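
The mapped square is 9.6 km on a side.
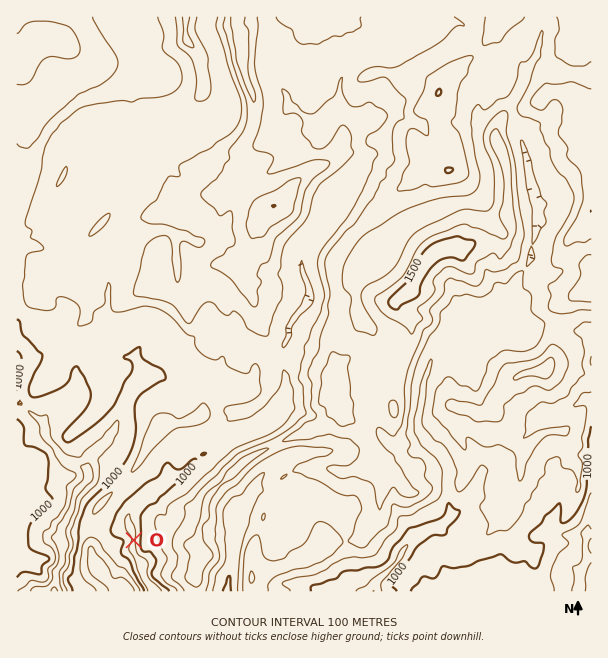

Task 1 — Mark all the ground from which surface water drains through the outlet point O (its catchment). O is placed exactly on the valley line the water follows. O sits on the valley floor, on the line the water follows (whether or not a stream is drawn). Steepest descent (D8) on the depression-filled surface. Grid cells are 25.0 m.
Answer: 19.355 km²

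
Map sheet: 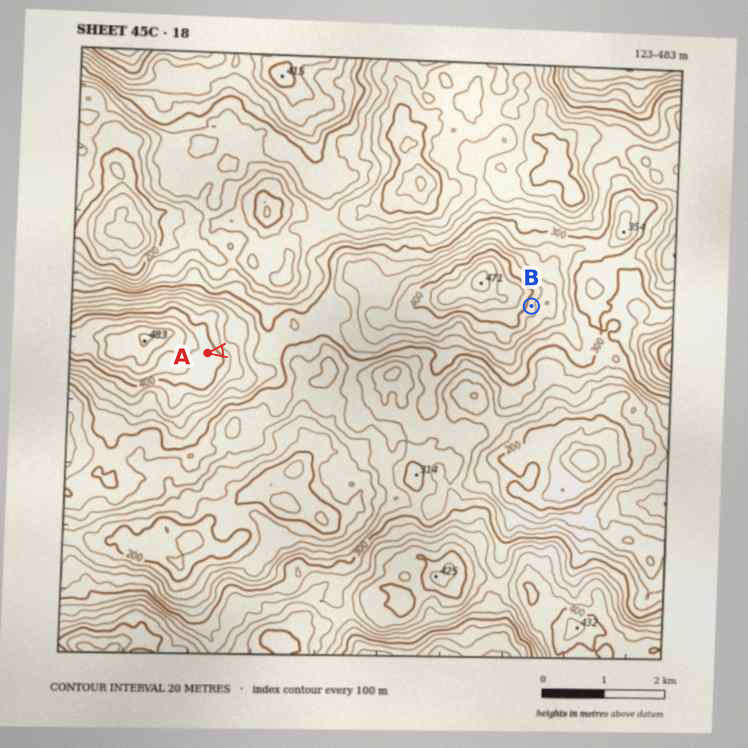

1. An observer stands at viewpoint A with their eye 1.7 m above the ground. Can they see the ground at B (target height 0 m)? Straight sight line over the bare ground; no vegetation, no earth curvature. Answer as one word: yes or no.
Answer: no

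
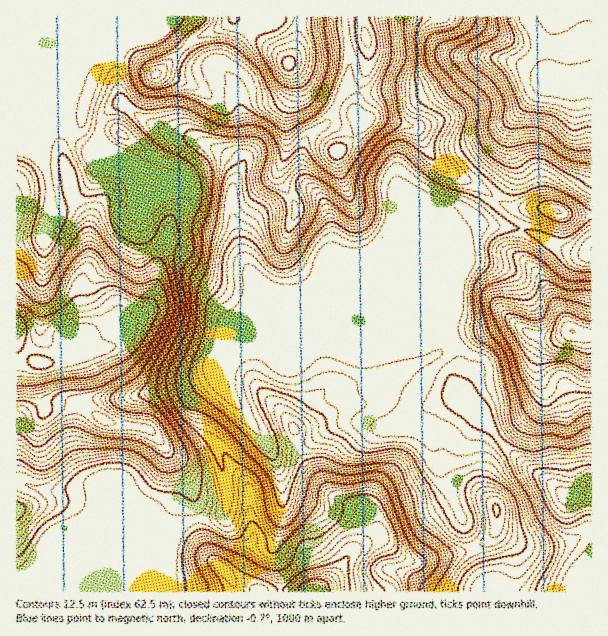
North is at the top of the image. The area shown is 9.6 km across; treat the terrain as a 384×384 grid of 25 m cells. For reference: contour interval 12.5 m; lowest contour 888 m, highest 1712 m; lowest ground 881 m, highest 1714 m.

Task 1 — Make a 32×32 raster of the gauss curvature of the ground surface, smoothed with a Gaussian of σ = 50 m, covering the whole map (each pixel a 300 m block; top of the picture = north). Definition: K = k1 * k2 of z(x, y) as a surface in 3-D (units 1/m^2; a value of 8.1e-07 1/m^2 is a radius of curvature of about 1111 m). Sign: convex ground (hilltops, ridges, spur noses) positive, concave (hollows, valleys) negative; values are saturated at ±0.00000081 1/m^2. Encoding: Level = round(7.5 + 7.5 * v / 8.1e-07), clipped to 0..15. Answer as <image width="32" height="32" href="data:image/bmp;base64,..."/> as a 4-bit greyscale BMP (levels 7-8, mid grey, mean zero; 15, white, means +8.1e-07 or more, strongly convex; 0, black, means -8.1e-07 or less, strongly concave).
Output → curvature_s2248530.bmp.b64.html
<image width="32" height="32" href="data:image/bmp;base64,Qk12AgAAAAAAAHYAAAAoAAAAIAAAACAAAAABAAQAAAAAAAACAAATCwAAEwsAABAAAAAAAAAAAAAAABEREQAiIiIAMzMzAERERABVVVUAZmZmAHd3dwCIiIgAmZmZAKqqqgC7u7sAzMzMAN3d3QDu7u4A////AHeIiIiIhXgW93eFeIiHeIh3iIiIddx4tWVopfdoh4iIeIiIiHWZR1mHh4R2RIeIZ3iHiId2O3hYd3eYt5l3d2iXd3h4d3h12ld4iJeIqXiYhnh4d3eHimeLa6d3d5l4hod4iIZlZ4pXaIlmiHdniIiId4mo2GdYhlaYZ3h3hXh3d4d4aJdpeId3eIZ4d3V4iHp2p22WiHeKd4iId4h3eKeGh0iCeneIh3d3h3eHiIl3d5doYYmId4d4d4h4h3d3hmp4iHaJl3eId4iIeHi4hqdnd4iod3d3eHeIh3h2tnd5lZiIiHZYh3h3iIh3dVqEuLRneIvmmHeIiIiIh4e5qbdMZ3lpt4d3d3eIiIh2t3VnmIlnl2h3h2Z3iIiIdWeFqHmKp4goaId1iHd4iIh4h4lqhmiHWneHqplmd4iHd2dYiHdpiKV2d4t4dmeIeHd4xId2eId2l3h5Zrh4iIh2bOSHh4h3d5mHdohJmHd3d3V4h4iHd4mFaIhqaal4h3eIZ3iIh3d3ZpxGXZfLZ4aHiJeHd2uYiHZ7V2dXYJd2mHeYh3h2VomLRoh2irSIuId3d4h4eUV1eHdWlnZod3eHmHeIh4dvhoeJmod3eFd3d4h3iId1KleZh6uXd4hqeph3iIiHd2l2eGWHh2qHeHh1Z3iIiIiImGh3hmiHd0jYaYiH"/>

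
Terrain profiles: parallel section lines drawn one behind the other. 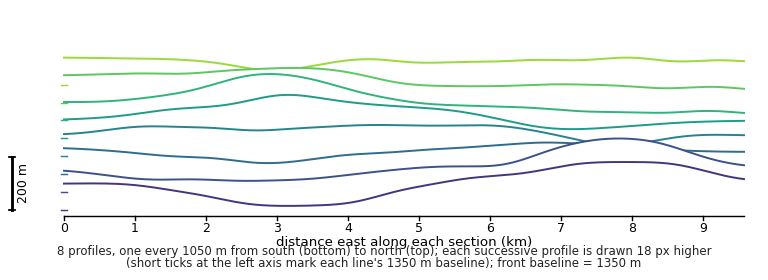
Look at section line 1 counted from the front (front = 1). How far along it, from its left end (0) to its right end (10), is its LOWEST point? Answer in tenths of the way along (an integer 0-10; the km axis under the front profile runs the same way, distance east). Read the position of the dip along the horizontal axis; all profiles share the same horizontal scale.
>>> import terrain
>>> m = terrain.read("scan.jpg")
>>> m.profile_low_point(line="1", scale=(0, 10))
3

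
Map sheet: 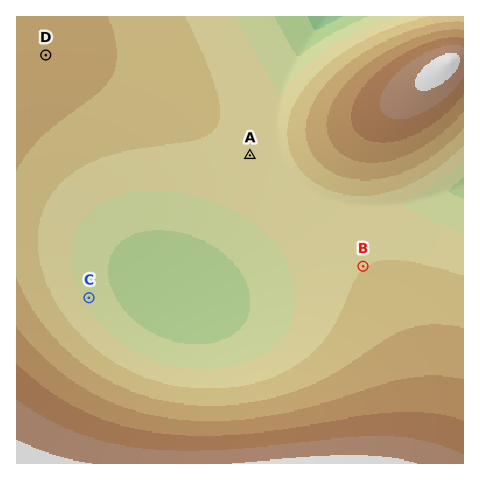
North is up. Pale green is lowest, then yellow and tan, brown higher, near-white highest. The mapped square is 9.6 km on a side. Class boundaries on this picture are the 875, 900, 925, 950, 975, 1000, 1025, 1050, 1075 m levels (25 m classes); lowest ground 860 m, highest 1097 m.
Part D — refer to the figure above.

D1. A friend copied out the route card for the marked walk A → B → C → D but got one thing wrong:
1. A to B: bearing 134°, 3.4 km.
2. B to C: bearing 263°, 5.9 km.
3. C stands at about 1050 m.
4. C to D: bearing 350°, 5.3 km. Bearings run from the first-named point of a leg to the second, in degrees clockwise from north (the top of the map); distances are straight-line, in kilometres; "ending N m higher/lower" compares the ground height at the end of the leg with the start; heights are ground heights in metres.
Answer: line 3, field height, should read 920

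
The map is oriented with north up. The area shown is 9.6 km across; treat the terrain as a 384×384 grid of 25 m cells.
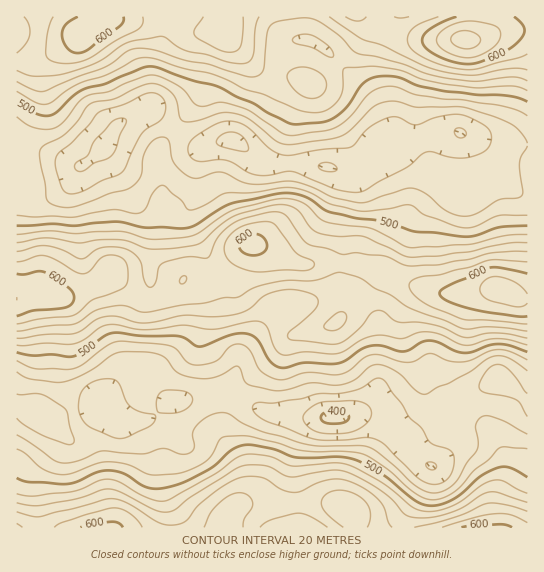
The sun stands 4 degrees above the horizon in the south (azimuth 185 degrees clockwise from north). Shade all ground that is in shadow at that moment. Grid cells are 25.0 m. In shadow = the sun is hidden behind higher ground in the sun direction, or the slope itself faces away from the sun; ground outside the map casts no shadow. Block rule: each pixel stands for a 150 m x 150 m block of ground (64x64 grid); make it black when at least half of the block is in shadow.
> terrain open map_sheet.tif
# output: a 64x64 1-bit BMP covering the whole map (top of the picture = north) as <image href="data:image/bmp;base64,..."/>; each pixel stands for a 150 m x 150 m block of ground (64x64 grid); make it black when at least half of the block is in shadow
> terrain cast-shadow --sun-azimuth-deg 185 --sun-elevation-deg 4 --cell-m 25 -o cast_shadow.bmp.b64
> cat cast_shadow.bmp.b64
<image width="64" height="64" href="data:image/bmp;base64,Qk0+AgAAAAAAAD4AAAAoAAAAQAAAAEAAAAABAAEAAAAAAAACAAATCwAAEwsAAAIAAAAAAAAA////AAAAAACDwAAAAAD/////8AAAAH/////wAAAA//////4AAA///////8AA////////8Gf/////////////////////////f/////////9/////////////5//////////B////9////8B///+B////gD///wB/QP8AP//+AAMAfgAf//4AAAA4AA8H/AAQAAAAAAA4AAAAAAAAAAAAAAAAAAAAAAAAAAAAAAAAAAAAAAAAAAAAAAAAAAAAAAAAAAAAAAAAAAAAAAAAAAAAAAAAAAAAAAAAAAAAAAAAAAAAAAAAAAAAAAAAAAAAAAAAAAAAAAAAAAAAAAAAAAAAAAAAAAAAAD//gYAAAAAA////kB4AAAP///9//gAMB//////+AA8P///////gD/////////4H/////////wf/////////7///////v/////////8H//////9//wP//////3//AH///5//P/4Af///gf8f/gH///8A/w/+Af///wA+ADwA//gAAAAAHAB/wAAAAAAAAD8AAAAAAABAAAAAAAAAAAAAAAAAAAAAAAAAAAAAAAAAAAAAAAAAAAAAAAAAAAAAAAAAAAAAAAAAAAAAAAAAAAAAAAAAAAAAAAAAAAAAAAAAAAAAAAAAAAAAAAAAAAAAAAAAAAAAAAAAAAAAP+ABAAAAAAB/8A=="/>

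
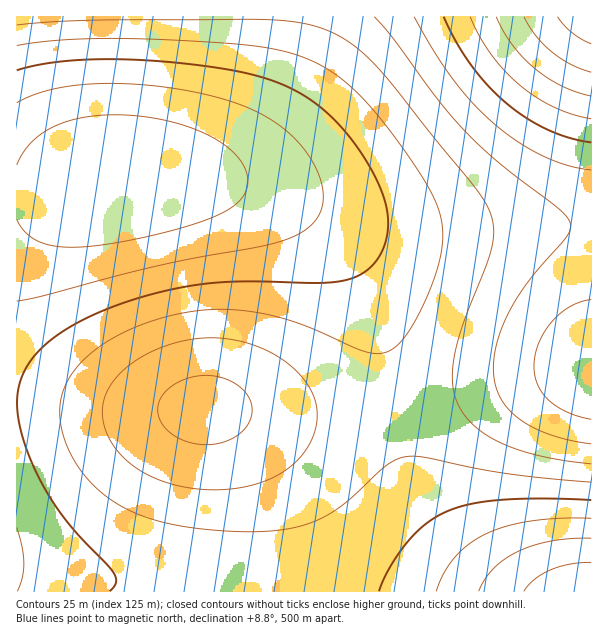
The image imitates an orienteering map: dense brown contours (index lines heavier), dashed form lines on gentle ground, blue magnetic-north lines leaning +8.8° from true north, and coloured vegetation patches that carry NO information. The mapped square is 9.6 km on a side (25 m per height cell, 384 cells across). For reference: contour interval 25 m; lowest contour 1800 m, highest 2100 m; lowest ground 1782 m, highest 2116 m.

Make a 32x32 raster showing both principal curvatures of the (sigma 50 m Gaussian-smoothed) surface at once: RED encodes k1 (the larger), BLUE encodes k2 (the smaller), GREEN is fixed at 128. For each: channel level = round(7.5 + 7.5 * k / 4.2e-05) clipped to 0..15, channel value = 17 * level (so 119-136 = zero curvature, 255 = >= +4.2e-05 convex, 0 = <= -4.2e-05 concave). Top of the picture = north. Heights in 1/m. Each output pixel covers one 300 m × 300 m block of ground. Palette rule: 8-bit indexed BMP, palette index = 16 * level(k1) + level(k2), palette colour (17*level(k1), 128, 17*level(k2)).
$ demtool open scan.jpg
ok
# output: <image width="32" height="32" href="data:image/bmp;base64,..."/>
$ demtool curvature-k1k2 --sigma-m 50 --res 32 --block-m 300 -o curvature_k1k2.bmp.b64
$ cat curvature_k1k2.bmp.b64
<image width="32" height="32" href="data:image/bmp;base64,Qk02CAAAAAAAADYEAAAoAAAAIAAAACAAAAABAAgAAAAAAAAEAAATCwAAEwsAAAABAAAAAAAAAIAAABGAAAAigAAAM4AAAESAAABVgAAAZoAAAHeAAACIgAAAmYAAAKqAAAC7gAAAzIAAAN2AAADugAAA/4AAAACAEQARgBEAIoARADOAEQBEgBEAVYARAGaAEQB3gBEAiIARAJmAEQCqgBEAu4ARAMyAEQDdgBEA7oARAP+AEQAAgCIAEYAiACKAIgAzgCIARIAiAFWAIgBmgCIAd4AiAIiAIgCZgCIAqoAiALuAIgDMgCIA3YAiAO6AIgD/gCIAAIAzABGAMwAigDMAM4AzAESAMwBVgDMAZoAzAHeAMwCIgDMAmYAzAKqAMwC7gDMAzIAzAN2AMwDugDMA/4AzAACARAARgEQAIoBEADOARABEgEQAVYBEAGaARAB3gEQAiIBEAJmARACqgEQAu4BEAMyARADdgEQA7oBEAP+ARAAAgFUAEYBVACKAVQAzgFUARIBVAFWAVQBmgFUAd4BVAIiAVQCZgFUAqoBVALuAVQDMgFUA3YBVAO6AVQD/gFUAAIBmABGAZgAigGYAM4BmAESAZgBVgGYAZoBmAHeAZgCIgGYAmYBmAKqAZgC7gGYAzIBmAN2AZgDugGYA/4BmAACAdwARgHcAIoB3ADOAdwBEgHcAVYB3AGaAdwB3gHcAiIB3AJmAdwCqgHcAu4B3AMyAdwDdgHcA7oB3AP+AdwAAgIgAEYCIACKAiAAzgIgARICIAFWAiABmgIgAd4CIAIiAiACZgIgAqoCIALuAiADMgIgA3YCIAO6AiAD/gIgAAICZABGAmQAigJkAM4CZAESAmQBVgJkAZoCZAHeAmQCIgJkAmYCZAKqAmQC7gJkAzICZAN2AmQDugJkA/4CZAACAqgARgKoAIoCqADOAqgBEgKoAVYCqAGaAqgB3gKoAiICqAJmAqgCqgKoAu4CqAMyAqgDdgKoA7oCqAP+AqgAAgLsAEYC7ACKAuwAzgLsARIC7AFWAuwBmgLsAd4C7AIiAuwCZgLsAqoC7ALuAuwDMgLsA3YC7AO6AuwD/gLsAAIDMABGAzAAigMwAM4DMAESAzABVgMwAZoDMAHeAzACIgMwAmYDMAKqAzAC7gMwAzIDMAN2AzADugMwA/4DMAACA3QARgN0AIoDdADOA3QBEgN0AVYDdAGaA3QB3gN0AiIDdAJmA3QCqgN0Au4DdAMyA3QDdgN0A7oDdAP+A3QAAgO4AEYDuACKA7gAzgO4ARIDuAFWA7gBmgO4Ad4DuAIiA7gCZgO4AqoDuALuA7gDMgO4A3YDuAO6A7gD/gO4AAID/ABGA/wAigP8AM4D/AESA/wBVgP8AZoD/AHeA/wCIgP8AmYD/AKqA/wC7gP8AzID/AN2A/wDugP8A/4D/ALKioaCQkJCAgHBwcICBgZKTpKWltbWkk5KBcGBQQDAgs6OiopGRkYCAgHGBgYKTk5SVpaamtaSkkoGAcGBQMCCkpKOjo5KSkoKCgoODk5SUlZWWlqampaOikpGAcGBQMKWlpKSkpKSUlJSElJSUlaWllpaXl6aks7KioZGBcWFSpqalpaWlpaaWlpaWpqWlpaaWl4eXlaSzsrKxsaKSg3SXpqamtre3p6ioqKe3tra2pqaXh5aVpLPCwsLCs7Okhpinp7e3uLi5ubq6ucjHt7emppaWlaSzs8PT09PUxbanmKi4uMjJycrKy8vKycjIx7emppWUo7PD09Pk5OXm2NmnuLjI2dna6uvs7Ovq2djHt7alpKOis8PT5OT19/j5+7bHyNjp6vr7+/z8/Pvq6djHtrW0o7Kyw9Tk9ff4+fv8xtfn6Pn5+vv8/P38+/r56NfFxLOyscLD1OX2+Pn6/P3F1tfo+Pn6+/v8/fz7+unX1sW0s7KxssPE1uf4+vv8/cTF1tfY6erq6/z87Orp2MfGtbSjoqGitLXG19nq+/z+w8TFxsfY2drb29zb2tjHxrW0o6OSkZOkpba4ydrb7P2ztLS1tre4ubq7ysrIx8a2taSjk5KCg5SVp6i5ycrb66KztLS1pqeoqam5uLe2tbWkpJOTgoKEhYaWl6i4ydnpoqKjpKSVlpeXp6e3trWlpKSTk4Nzc3R1doaWprfHx9eSkpOTlJSFhZaWpaWlpKSjk5ODg3NkZWV1hZWltbXF1YKCgoKDg4OEhISUk5OTk5OTk4ODc2RlZXWElKSks8PDcnJycnJycnJygoKCgoKCgoKCg3NzZGR0dIOToqKyscFiYmFhYWFhcHBwcICAgYGBgYJyc3Nzc3ODgpKRoLCwwFJSUVFQYGBgYHBwcHBwcHFxcnJyc3Nzg4KCkaCgsLDAU1JSUVFQYGBgYHBwcHFxcnJyc3Nzc3ODg5KSoaGwsMBDQlJRUVFgYGBgYGFhYXJyc3NzdHR0hISTk5OiorKxwUNCUlFRUVFhYWFhYWJiY2NjZGR0dHSEhJSUpKOzs8PDUlJSUlFRYWFhYWJiYmNjZGRkZWV1dYWVlaSktLTExMVSUlJSUmJiYmJicnJzc2NkZGVlZXV1hZWVpaW1tsbG1lJSUlJiYmJiYnJzc3NzdHR0ZWVldXWFlaamtrbHx9jYYWJiYmJiYmNzc3Nzc3R0dHR0dXV1hYWWpqa3x8jZ2ephYmJiYmNjc3Nzg4SEhISEhISEhISElZamt7jI2drr7GFiYmJjc3NzhISElJSEhISEhISEk5SUpba3yNna6+z+cXJycnNzc4SElJSUlJSUlJOTk5OTo6S1tsfZ6uv8/f4="/>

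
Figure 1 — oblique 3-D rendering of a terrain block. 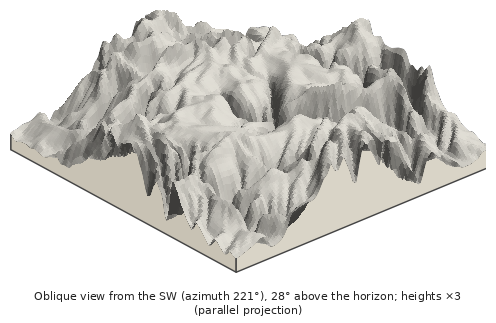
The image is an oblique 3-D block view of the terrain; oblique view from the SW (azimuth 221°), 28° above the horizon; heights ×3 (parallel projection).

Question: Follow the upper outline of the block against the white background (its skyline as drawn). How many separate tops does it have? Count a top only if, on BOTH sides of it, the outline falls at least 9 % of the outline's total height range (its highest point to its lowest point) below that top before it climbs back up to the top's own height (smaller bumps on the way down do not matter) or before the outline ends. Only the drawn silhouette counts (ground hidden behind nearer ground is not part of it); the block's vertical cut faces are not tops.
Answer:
2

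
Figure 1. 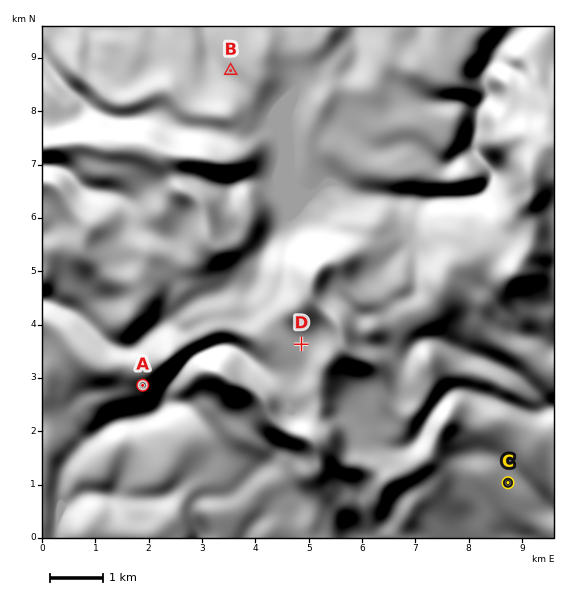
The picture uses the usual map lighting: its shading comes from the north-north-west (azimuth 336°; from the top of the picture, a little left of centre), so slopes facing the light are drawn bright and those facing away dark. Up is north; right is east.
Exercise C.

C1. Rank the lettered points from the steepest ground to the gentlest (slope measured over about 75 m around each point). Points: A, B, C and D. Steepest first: A C B D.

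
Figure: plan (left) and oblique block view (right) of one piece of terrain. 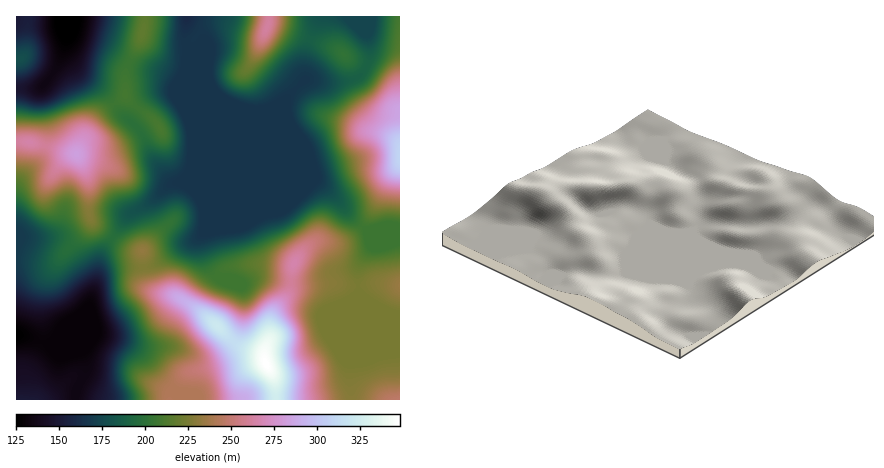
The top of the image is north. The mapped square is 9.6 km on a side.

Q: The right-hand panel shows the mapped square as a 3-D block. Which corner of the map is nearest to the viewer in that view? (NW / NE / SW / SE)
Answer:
NE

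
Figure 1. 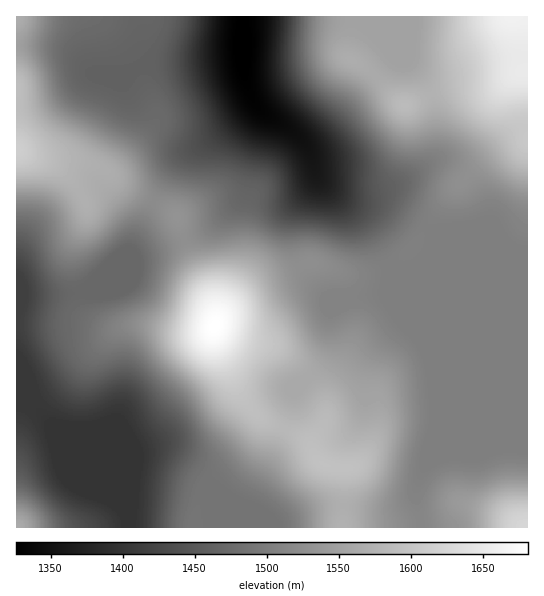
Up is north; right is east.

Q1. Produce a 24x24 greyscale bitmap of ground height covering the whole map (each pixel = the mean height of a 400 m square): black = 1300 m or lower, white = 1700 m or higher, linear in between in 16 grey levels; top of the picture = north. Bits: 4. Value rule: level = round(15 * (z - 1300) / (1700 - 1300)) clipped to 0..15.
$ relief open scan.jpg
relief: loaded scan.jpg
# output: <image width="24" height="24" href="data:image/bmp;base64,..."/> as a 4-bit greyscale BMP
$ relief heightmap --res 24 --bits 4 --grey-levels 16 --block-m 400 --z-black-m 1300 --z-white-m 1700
<image width="24" height="24" href="data:image/bmp;base64,Qk2WAQAAAAAAAHYAAAAoAAAAGAAAABgAAAABAAQAAAAAACABAAATCwAAEwsAABAAAAAAAAAAAAAAABEREQAiIiIAMzMzAERERABVVVUAZmZmAHd3dwCIiIgAmZmZAKqqqgC7u7sAzMzMAN3d3QDu7u4A////AJdVRFd3d3iqmYiZvHVERFZ3d4mqqYiZq2REREZ3iJq7uYiIiVREREV3iau7uoiIiERERFV4qru6qoiIiERERFaKu6q6qYiIiERVVWiru6qqmYiIiEVmZorMy6qpmYiIiEZneJve3LqZmIiIiFZ3iJzu3KmIiIiIiFZnd4ve26iIiIiIiFZ2ZorMypiIiIiIiFd3ZnmqqZiIiIiIiGeJd4iIiHd2d4iIiHiamImHdlVVVniIiJmqqYiHZlM0VniIiLqqqYdmZUMkVniJmruqmHZVRDI0V4iJq7qph3ZUMiI1eJmau7mHdmZTISNWiqqrzKh2ZmZCETV4mqq83ahmZmVCEkaaqqq83ZdmZmUyEkeaqZq83Zh3ZmZCETeZmZq83Q=="/>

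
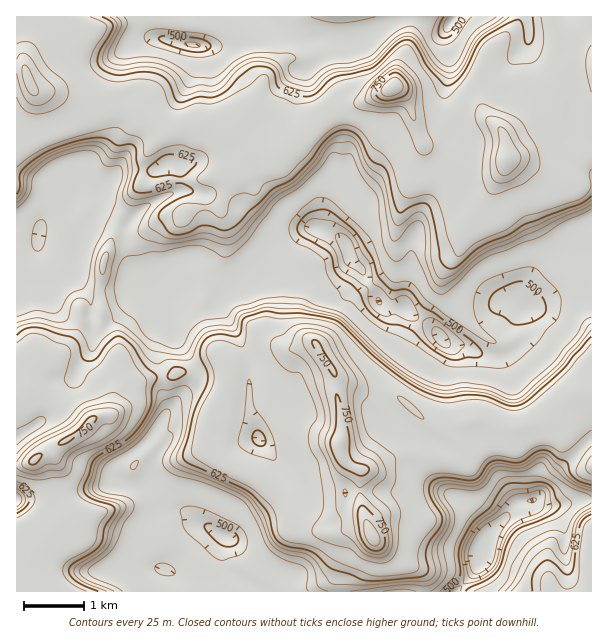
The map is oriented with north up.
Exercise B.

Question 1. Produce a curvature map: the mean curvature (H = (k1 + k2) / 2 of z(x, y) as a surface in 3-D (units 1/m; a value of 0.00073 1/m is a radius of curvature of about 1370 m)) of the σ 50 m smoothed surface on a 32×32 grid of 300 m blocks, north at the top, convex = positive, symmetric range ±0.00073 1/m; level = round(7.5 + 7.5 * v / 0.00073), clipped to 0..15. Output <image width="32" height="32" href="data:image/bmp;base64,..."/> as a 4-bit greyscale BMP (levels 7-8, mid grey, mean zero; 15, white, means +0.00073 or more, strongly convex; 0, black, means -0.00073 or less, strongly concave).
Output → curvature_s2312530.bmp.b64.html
<image width="32" height="32" href="data:image/bmp;base64,Qk12AgAAAAAAAHYAAAAoAAAAIAAAACAAAAABAAQAAAAAAAACAAATCwAAEwsAABAAAAAAAAAAAAAAABEREQAiIiIAMzMzAERERABVVVUAZmZmAHd3dwCIiIgAmZmZAKqqqgC7u7sAzMzMAN3d3QDu7u4A////AIioImh3iHeGi4qFm0aWjWiIkQZ3aIiXQjqWe9nACp0MiI3jeIiVZZupT/WikA6NDpiIs1eHQoL5mV+UvZMHyx+pif93dok1uGhvhq1NgRNUOHgCZ3dBTZdoRjawBJMgYLZ8JZZUftp3Zq6Wmd8DZ5//w1BHj8mIeEq5Z4mKv7GkGf69YimocJdt02d3d4irpXIc78JGyIaXSMN3mImamIiIdWqbFMl3hzyFesze5LuIiHZ3mJZKd3Zspq5QMyIcyIiVmabLWnd2b3nASpl4cau5uS/FQvx4qOuKCMMTh3cs7HdYVGWYe4rsoqpgjJiJVDQ9h2d3UpyqdTkhWrhnRYV2WKV3d4dTNEelQ6lYVWaIh4TVZ3eHd3eJccpOdIdpiIeFyWZVZ2d4vAW4W/QmiHiGh1qIlUlliXUKpyq8pjV3dohqO86Mw3cEqHsKmK2WEyeHdnCMmnsYiKZsSYh3nNqFh3P+dXiLpEh0bKiGlmePcFdhhUSIiK5ESXp3ha53ib1QGk1neHiK0ByXp3WNhnh4zrmYmYiHiLlLhbZ1q1d3ZmiIiJqpiIiZlSWXiLV3d62XiIiUmamai3v+VphneHX4d6rNw0S9kA3X/3hreIh09HhgRnmla3djAJiwDpZ4hYd40lQQB2Vmd3UfdGn5OYZ3iv9ZvKiHd2VDIUIHXkqI"/>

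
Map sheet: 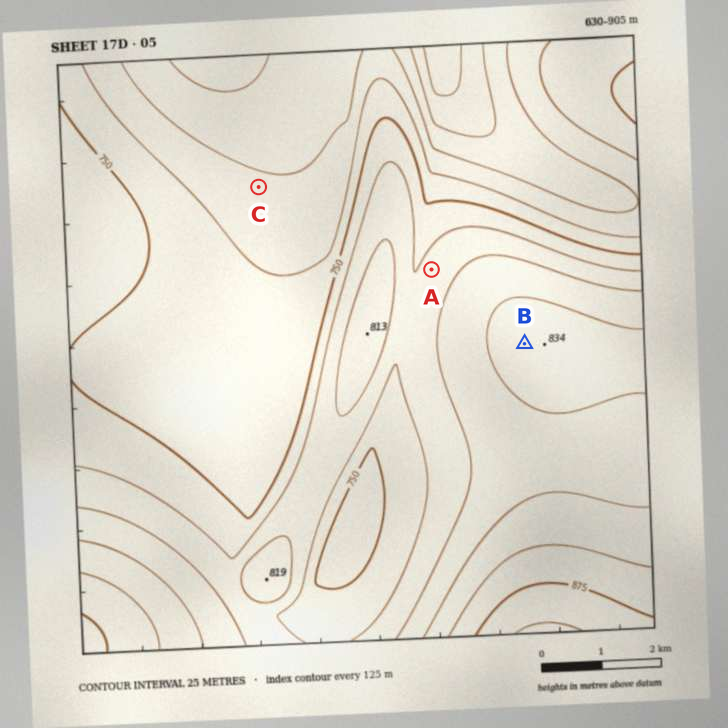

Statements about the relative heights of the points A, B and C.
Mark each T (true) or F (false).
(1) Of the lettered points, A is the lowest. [F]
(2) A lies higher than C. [T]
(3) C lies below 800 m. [T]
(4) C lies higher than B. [F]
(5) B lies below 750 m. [F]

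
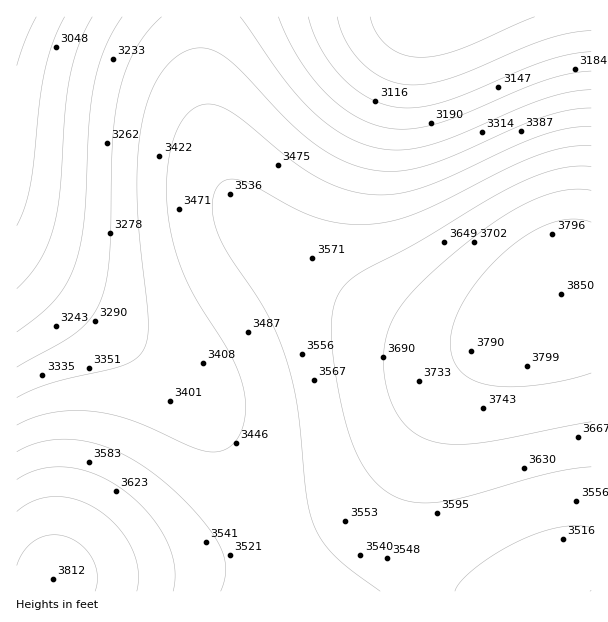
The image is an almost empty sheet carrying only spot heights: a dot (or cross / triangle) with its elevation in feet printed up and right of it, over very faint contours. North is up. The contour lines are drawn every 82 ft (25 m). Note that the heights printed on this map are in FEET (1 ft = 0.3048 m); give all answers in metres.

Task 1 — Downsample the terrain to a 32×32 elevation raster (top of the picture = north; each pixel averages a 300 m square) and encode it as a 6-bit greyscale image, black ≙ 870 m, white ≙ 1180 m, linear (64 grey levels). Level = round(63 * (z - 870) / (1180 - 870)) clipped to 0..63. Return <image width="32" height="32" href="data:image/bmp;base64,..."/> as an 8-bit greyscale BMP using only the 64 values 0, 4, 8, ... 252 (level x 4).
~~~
<image width="32" height="32" href="data:image/bmp;base64,Qk02CAAAAAAAADYEAAAoAAAAIAAAACAAAAABAAgAAAAAAAAEAAATCwAAEwsAAAABAAAAAAAAAAAAAAEBAQACAgIAAwMDAAQEBAAFBQUABgYGAAcHBwAICAgACQkJAAoKCgALCwsADAwMAA0NDQAODg4ADw8PABAQEAAREREAEhISABMTEwAUFBQAFRUVABYWFgAXFxcAGBgYABkZGQAaGhoAGxsbABwcHAAdHR0AHh4eAB8fHwAgICAAISEhACIiIgAjIyMAJCQkACUlJQAmJiYAJycnACgoKAApKSkAKioqACsrKwAsLCwALS0tAC4uLgAvLy8AMDAwADExMQAyMjIAMzMzADQ0NAA1NTUANjY2ADc3NwA4ODgAOTk5ADo6OgA7OzsAPDw8AD09PQA+Pj4APz8/AEBAQABBQUEAQkJCAENDQwBEREQARUVFAEZGRgBHR0cASEhIAElJSQBKSkoAS0tLAExMTABNTU0ATk5OAE9PTwBQUFAAUVFRAFJSUgBTU1MAVFRUAFVVVQBWVlYAV1dXAFhYWABZWVkAWlpaAFtbWwBcXFwAXV1dAF5eXgBfX18AYGBgAGFhYQBiYmIAY2NjAGRkZABlZWUAZmZmAGdnZwBoaGgAaWlpAGpqagBra2sAbGxsAG1tbQBubm4Ab29vAHBwcABxcXEAcnJyAHNzcwB0dHQAdXV1AHZ2dgB3d3cAeHh4AHl5eQB6enoAe3t7AHx8fAB9fX0Afn5+AH9/fwCAgIAAgYGBAIKCggCDg4MAhISEAIWFhQCGhoYAh4eHAIiIiACJiYkAioqKAIuLiwCMjIwAjY2NAI6OjgCPj48AkJCQAJGRkQCSkpIAk5OTAJSUlACVlZUAlpaWAJeXlwCYmJgAmZmZAJqamgCbm5sAnJycAJ2dnQCenp4An5+fAKCgoAChoaEAoqKiAKOjowCkpKQApaWlAKampgCnp6cAqKioAKmpqQCqqqoAq6urAKysrACtra0Arq6uAK+vrwCwsLAAsbGxALKysgCzs7MAtLS0ALW1tQC2trYAt7e3ALi4uAC5ubkAurq6ALu7uwC8vLwAvb29AL6+vgC/v78AwMDAAMHBwQDCwsIAw8PDAMTExADFxcUAxsbGAMfHxwDIyMgAycnJAMrKygDLy8sAzMzMAM3NzQDOzs4Az8/PANDQ0ADR0dEA0tLSANPT0wDU1NQA1dXVANbW1gDX19cA2NjYANnZ2QDa2toA29vbANzc3ADd3d0A3t7eAN/f3wDg4OAA4eHhAOLi4gDj4+MA5OTkAOXl5QDm5uYA5+fnAOjo6ADp6ekA6urqAOvr6wDs7OwA7e3tAO7u7gDv7+8A8PDwAPHx8QDy8vIA8/PzAPT09AD19fUA9vb2APf39wD4+PgA+fn5APr6+gD7+/sA/Pz8AP39/QD+/v4A////AOjs7Ojk3NTIvLSsqKSgoKCgpKSoqKioqKikpKSkoKSk6Ozs6OTc0Mi8tKyopKCgoKSkqKisrKysqKikpKSgoKTk6Ojk4NjQxLy0rKikoKCkpKiorKywsKysrKiopKSkpNzg4NzY0MjAuLCopKCgoKSoqKywsLS0tLCwrKyoqKio1NjY1NDIwLiwqKSgoKCgpKissLS0uLi4uLS0sLCsrKzIzMzMyMC4sKikoJycnKCkqKy0uLy8wMC8vLi4tLSwsLzAwMC8tLCopJyYmJicoKSosLS8wMDExMTEwMC8vLi4rLS0tLCspKCcmJSUlJigpKywuLzEyMjMzMjIyMTEwMCgpKikpKCcmJSQkJCUmJykrLS8wMjM0NDQ0NDQzMzIyJSYmJiYlJSQjIyMjJCYnKSstLzEzNDU1NjY2NjU1NDQhIiMjIyMjIiIiIiMkJigpLC4wMjM1Njc3Nzg3Nzc3Nh4fICEhISEhISIiIyQmKCosLjAyNDU2Nzg5OTk5OTg4Gx0eHh8fICAhISIkJScoKiwuMDI0NTc4OTo6Ojo6OjoYGhscHR4fICEiIyQmJykrLS8wMjQ1Nzg5Ojs7PDw8OxYYGRocHR4gISIkJScoKistLzAyNDU3ODk6Ozw9PT08FBUXGRscHiAhIyUmKCkqLC0vMDEzNDY3OTo7PD09PT0SFBYYGhweICIkJicpKissLS4vMTIzNTY4Ojs8PT4+PRASFBcZHB4gIyUnKCkrKywtLi8vMDIzNTc4Ojs8PT09DhETFhgbHiEjJigpKissLCwtLS4vMDEzNTc4Ojs8PTwNDxIVGBseISQmKCorKyssLCwsLCwtLzEyNDY4Ojs7OwwOERQYGx8iJScpKisrKysqKiopKissLjAyNDY3OTk5Cw4RFBgbHyIlJykqKysqKSgoJycnJygqLC4wMzQ2NzcLDRAUGBsfIiUnKSoqKikoJiUkIyMjJCYoKiwvMTIzMwoNEBQXGx8iJScoKSkoJyUkIiEgHx8gISMmKCosLi8vCg0QFBcbHyIkJigoKCYlIyEfHRwbGxsdHyEjJSgpKysJDBATFxseISQmJycmJSMgHhwZGBcWFxgaHB4gIyQmJgkMEBMXGh4hIyUlJSQiIB4bGBYUExISExUXGRsdHyEhCQwPExYaHSAiIyQkIiAeGxgVExAPDg4PEBIUFhgaHBwICw8SFhkcHyEiIiIgHhwZFRIPDQsKCgsMDg8RExUXFwcKDhEVGBsdHyAhIB4cGRYTEA0KCAcHBwgKCw0PEBISBgkNEBQXGhweHx8eHRoYFBEOCwgGBQQEBQYICQsMDQ4FCAsPEhUYGhwdHR0bGRYTEA0KBwUDAgIDBAUGBwgJCg="/>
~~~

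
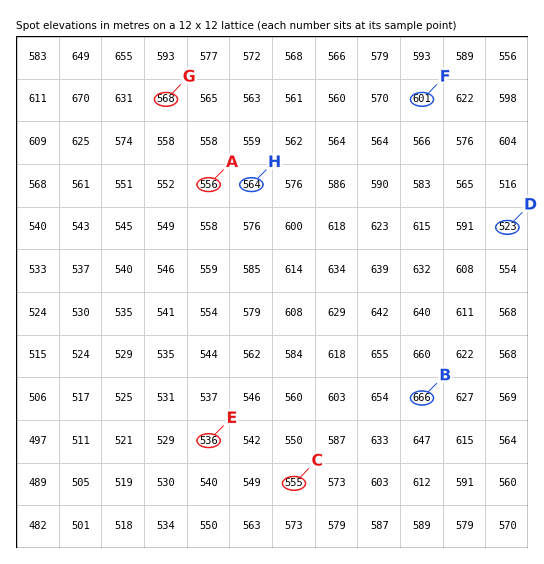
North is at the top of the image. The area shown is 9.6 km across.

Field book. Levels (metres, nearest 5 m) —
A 555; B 665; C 555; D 525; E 535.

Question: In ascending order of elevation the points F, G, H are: H G F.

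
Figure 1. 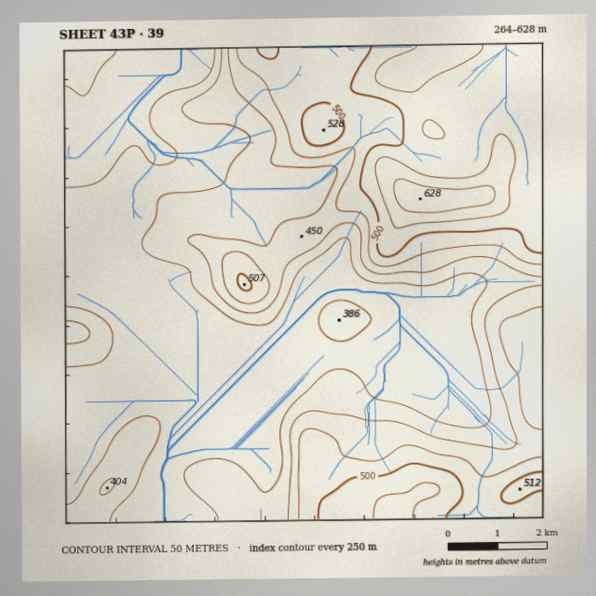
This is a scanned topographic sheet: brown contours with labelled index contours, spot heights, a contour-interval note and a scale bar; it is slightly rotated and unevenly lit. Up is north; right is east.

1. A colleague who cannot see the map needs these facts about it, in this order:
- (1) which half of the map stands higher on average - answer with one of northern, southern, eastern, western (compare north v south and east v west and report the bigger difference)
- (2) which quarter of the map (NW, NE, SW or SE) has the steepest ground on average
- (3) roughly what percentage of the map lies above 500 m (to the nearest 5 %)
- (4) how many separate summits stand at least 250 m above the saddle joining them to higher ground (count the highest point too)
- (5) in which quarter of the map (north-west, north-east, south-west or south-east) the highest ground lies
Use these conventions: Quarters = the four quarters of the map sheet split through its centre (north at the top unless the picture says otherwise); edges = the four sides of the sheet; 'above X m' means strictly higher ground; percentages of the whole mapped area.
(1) The eastern half stands higher on average than the western half.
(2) Slopes are steepest in the north-east quarter.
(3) Ground above 500 m makes up about 20 % of the sheet.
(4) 1 summit rises at least 250 m above its surroundings.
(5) The highest ground is in the north-east quarter.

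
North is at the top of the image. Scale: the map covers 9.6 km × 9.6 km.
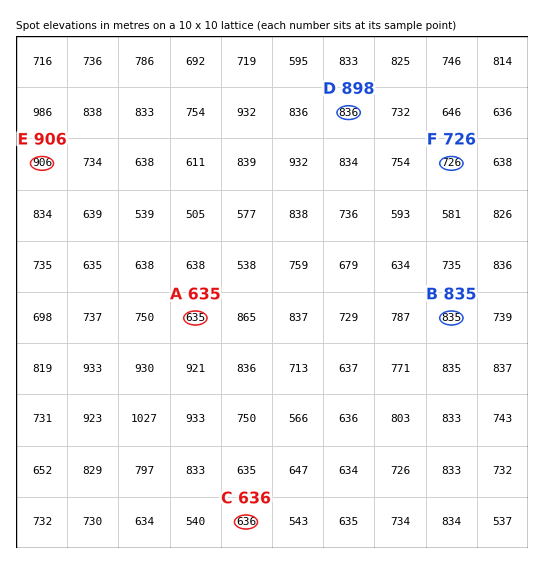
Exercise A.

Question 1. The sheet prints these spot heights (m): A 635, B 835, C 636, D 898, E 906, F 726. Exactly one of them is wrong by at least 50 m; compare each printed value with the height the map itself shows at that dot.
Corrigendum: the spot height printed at D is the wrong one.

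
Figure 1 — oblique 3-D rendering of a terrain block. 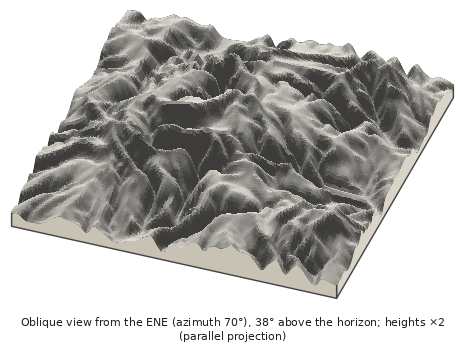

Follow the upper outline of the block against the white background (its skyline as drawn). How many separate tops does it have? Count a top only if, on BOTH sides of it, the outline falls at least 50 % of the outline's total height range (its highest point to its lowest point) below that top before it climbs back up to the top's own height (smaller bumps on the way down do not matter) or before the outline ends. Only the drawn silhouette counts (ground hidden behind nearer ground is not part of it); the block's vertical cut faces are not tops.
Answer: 0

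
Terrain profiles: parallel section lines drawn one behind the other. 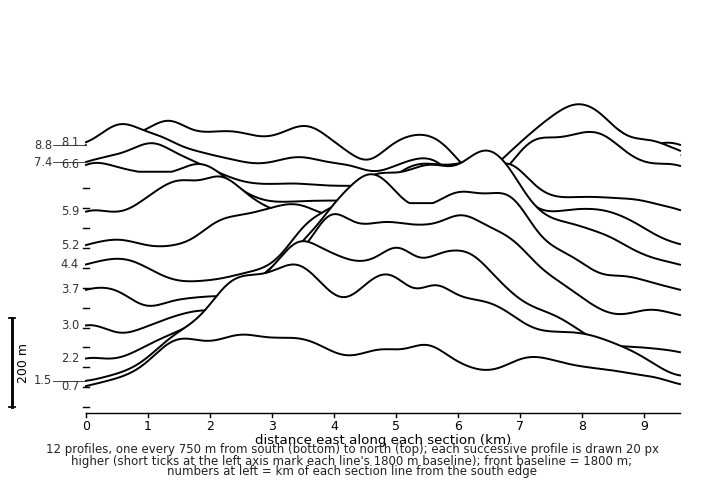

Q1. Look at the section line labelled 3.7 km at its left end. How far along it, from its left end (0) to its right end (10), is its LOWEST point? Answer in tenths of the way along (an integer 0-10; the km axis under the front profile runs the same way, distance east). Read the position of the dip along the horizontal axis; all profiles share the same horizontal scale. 1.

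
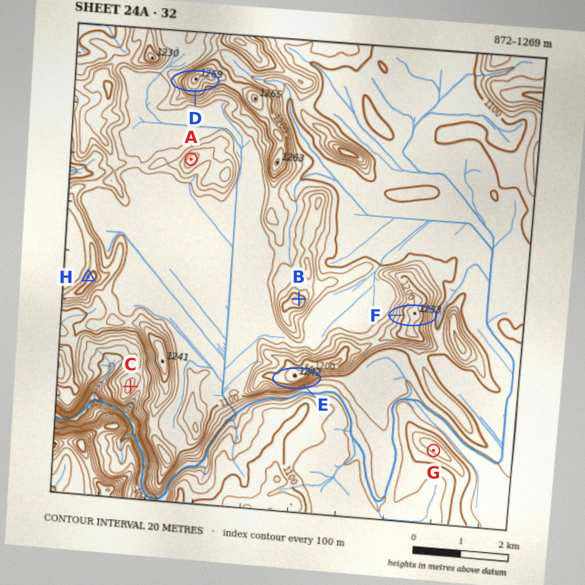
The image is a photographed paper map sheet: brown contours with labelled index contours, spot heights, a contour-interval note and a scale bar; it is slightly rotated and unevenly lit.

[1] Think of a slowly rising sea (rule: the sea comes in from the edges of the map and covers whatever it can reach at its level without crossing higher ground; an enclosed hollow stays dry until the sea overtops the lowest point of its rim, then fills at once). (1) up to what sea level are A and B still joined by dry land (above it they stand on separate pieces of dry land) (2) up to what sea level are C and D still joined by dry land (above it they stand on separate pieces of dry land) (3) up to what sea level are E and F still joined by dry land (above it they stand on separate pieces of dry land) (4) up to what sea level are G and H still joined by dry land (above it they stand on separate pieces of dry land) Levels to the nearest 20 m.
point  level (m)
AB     1120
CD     1060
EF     1160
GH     1080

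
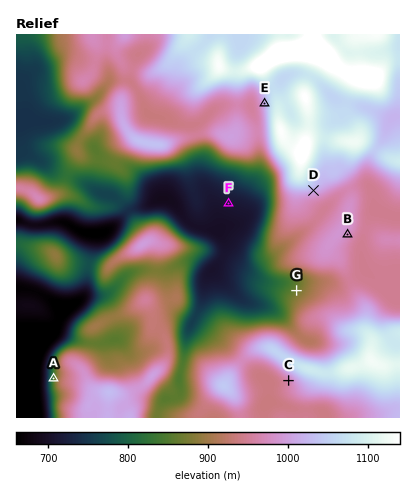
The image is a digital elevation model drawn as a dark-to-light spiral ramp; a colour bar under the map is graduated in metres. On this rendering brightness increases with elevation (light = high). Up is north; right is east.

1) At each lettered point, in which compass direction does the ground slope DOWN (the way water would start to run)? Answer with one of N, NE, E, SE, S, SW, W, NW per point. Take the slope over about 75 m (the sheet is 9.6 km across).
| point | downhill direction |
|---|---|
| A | W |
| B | SE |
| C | SW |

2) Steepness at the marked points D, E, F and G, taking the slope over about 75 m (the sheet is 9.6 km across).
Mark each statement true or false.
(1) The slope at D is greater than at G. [true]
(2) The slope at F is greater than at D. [false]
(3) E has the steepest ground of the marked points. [true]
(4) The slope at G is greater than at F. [true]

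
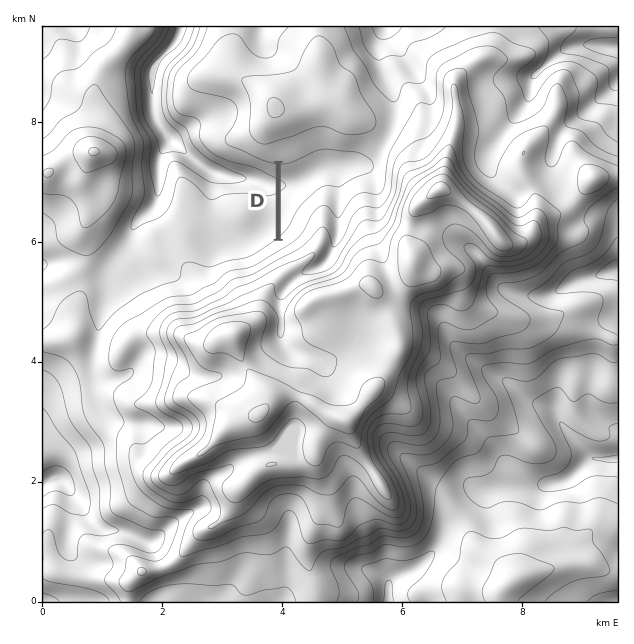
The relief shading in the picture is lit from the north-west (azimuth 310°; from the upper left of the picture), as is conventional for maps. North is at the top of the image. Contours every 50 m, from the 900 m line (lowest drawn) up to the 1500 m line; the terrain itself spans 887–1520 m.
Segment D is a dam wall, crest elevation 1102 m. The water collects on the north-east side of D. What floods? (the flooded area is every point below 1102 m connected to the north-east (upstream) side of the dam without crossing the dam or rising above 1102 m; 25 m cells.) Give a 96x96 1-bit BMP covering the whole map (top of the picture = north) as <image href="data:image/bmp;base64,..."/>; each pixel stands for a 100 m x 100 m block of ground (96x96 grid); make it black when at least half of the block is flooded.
<image width="96" height="96" href="data:image/bmp;base64,Qk2+BAAAAAAAAD4AAAAoAAAAYAAAAGAAAAABAAEAAAAAAIAEAAATCwAAEwsAAAIAAAAAAAAA////AAAAAAAAAAAAAAAAAAAAAAAAAAAAAAAAAAAAAAAAAAAAAAAAAAAAAAAAAAAAAAAAAAAAAAAAAAAAAAAAAAAAAAAAAAAAAAAAAAAAAAAAAAAAAAAAAAAAAAAAAAAAAAAAAAAAAAAAAAAAAAAAAAAAAAAAAAAAAAAAAAAAAAAAAAAAAAAAAAAAAAAAAAAAAAAAAAAAAAAAAAAAAAAAAAAAAAAAAAAAAAAAAAAAAAAAAAAAAAAAAAAAAAAAAAAAAAAAAAAAAAAAAAAAAAAAAAAAAAAAAAAAAAAAAAAAAAAAAAAAAAAAAAAAAAAAAAAAAAAAAAAAAAAAAAAAAAAAAAAAAAAAAAAAAAAAAAAAAAAAAAAAAAAAAAAAAAAAAAAAAAAAAAAAAAAAAAAAAAAAAAAAAAAAAAAAAAAAAAAAAAAAAAAAAAAAAAAAAAAAAAAAAAAAAAAAAAAAAAAAAAAAAAAAAAAAAAAAAAAAAAAAAAAAAAAAAAAAAAAAAAAAAAAAAAAAAAAAAAAAAAAAAAAAAAAAAAAAAAAAAAAAAAAAAAAAAAAAAAAAAAAAAAAAAAAAAAAAAAAAAAAAAAAAAAAAAAAAAAAAAAAAAAAAAAAAAAAAAAAAAAAAAAAAAAAAAAAAAAAAAAAAAAAAAAAAAAAAAAAAAAAAAAAAAAAAAAAAAAAAAAAAAAAAAAAAAAAAAAAAAAAAAAAAAAAAAAAAAAAAAAAAAAAAAAAAAAAAAAAAAAAAAAAAAAAAAAAAAAAAAAAAAAAAAAAAAAAAAAAAAAAAAAAAAAAAAAAAAAAAAAAAAAAAAAAAAAAAAAAAAAAAAAAAAAAAAAAAAAAAAAAAAAAAAAAAAAAAAAAAAAAAAAAAAAAAAAAAAAAAAAAAAAAAAAAAAAAAAAAAAAAAAAAAAAAAAAAAAAAAAAAAAAAAAAAAAAAAAAAAAAAAAAAAAAAAAAAAAAAAAAAAAAAAAAAAAAAAAAAAAAAAAAAAAAAAAAAAAAAAAAAAAIAAAAAAAAAAAAAAAMAAAAAAAAAAAAAAAMAAAAAAAAAAAAAAAOAAAAAAAAAAAAAAAPAAAAAAAAAAAAAAAPgAAAAAAAAAAAAAAPwAAAAAAAAAAAAAAP/AAAAAAAAAAAAAAP/wAAAAAAAAAAAAAP/+AAAAAAAAAAAAAP/+AAAAAAAAAAAAAD/+AAAAAAAAAAAAAA/8AAAAAAAAAAAAAAOAAAAAAAAAAAAAAAAAAAAAAAAAAAAAAAAAAAAAAAAAAAAAAAAAAAAAAAAAAAAAAAAAAAAAAAAAAAAAAAAAAAAAAAAAAAAAAAAAAAAAAAAAAAAAAAAAAAAAAAAAAAAAAAAAAAAAAAAAAAAAAAAAAAAAAAAAAAAAAAAAAAAAAAAAAAAAAAAAAAAAAAAAAAAAAAAAAAAAAAAAAAAAAAAAAAAAAAAAAAAAAAAAAAAAAAAAAAAAAAAAAAAAAAAAAAAAAAAAAAAAAAAAAAAAAAAAAAAAAAAAAAAAAAAAAAAAAAAAAAAAAAAAAAAAAAAAAAAAAAAAAAAAAAA="/>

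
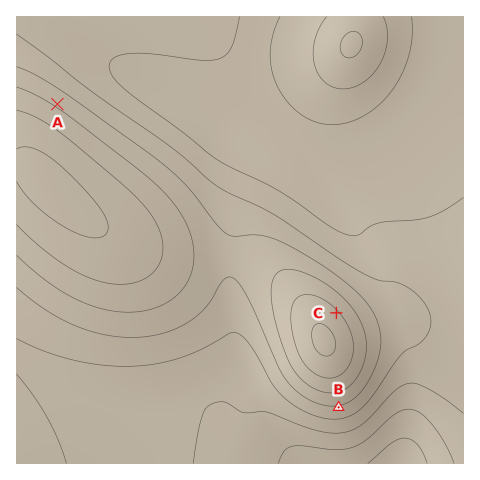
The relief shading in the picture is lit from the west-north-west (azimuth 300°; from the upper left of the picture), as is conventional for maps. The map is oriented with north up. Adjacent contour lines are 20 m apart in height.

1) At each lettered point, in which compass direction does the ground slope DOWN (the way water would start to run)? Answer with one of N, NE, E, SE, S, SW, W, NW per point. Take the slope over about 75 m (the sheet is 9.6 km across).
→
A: NE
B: S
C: NE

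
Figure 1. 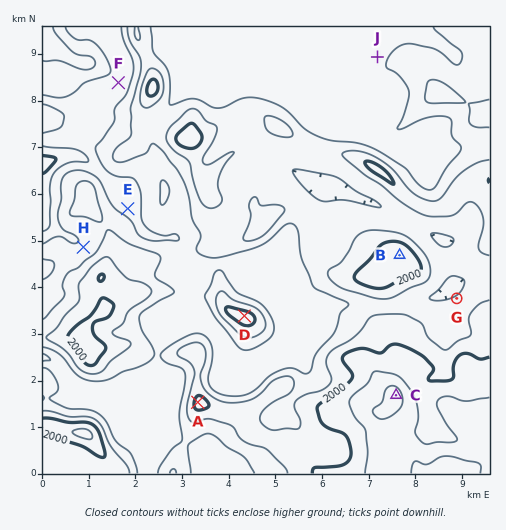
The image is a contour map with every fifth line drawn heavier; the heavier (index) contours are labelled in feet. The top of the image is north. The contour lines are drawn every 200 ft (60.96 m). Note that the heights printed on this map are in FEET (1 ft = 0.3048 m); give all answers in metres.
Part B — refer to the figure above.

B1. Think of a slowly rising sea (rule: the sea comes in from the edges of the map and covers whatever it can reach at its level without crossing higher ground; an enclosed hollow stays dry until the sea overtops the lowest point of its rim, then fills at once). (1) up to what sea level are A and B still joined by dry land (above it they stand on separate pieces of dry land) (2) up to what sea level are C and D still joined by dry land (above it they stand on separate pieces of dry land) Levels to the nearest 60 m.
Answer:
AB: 540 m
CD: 480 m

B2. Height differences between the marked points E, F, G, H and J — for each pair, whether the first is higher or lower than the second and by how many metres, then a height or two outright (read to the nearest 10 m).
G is higher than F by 90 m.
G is higher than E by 90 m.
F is lower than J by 80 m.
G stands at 490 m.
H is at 440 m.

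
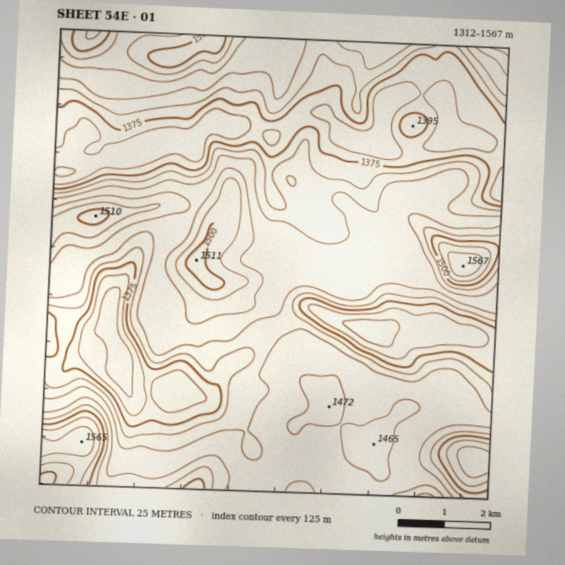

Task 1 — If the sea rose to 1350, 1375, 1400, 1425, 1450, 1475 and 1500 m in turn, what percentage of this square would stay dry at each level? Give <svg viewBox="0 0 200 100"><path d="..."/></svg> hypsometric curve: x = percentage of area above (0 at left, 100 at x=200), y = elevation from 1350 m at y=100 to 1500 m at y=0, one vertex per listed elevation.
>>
<svg viewBox="0 0 200 100"><path d="M176 100l-23-17-20-16-29-17-62-17-20-16-11-17"/></svg>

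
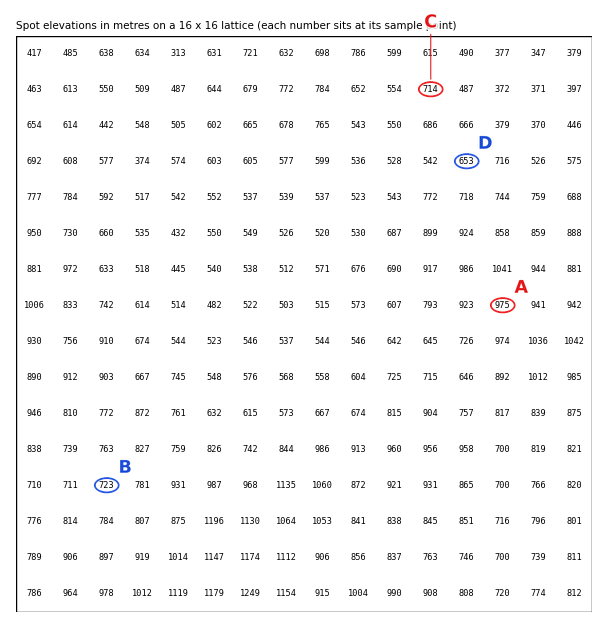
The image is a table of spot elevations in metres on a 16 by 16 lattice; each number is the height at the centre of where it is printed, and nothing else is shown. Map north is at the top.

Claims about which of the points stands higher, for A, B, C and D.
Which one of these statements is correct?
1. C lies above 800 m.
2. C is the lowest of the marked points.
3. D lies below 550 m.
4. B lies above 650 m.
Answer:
4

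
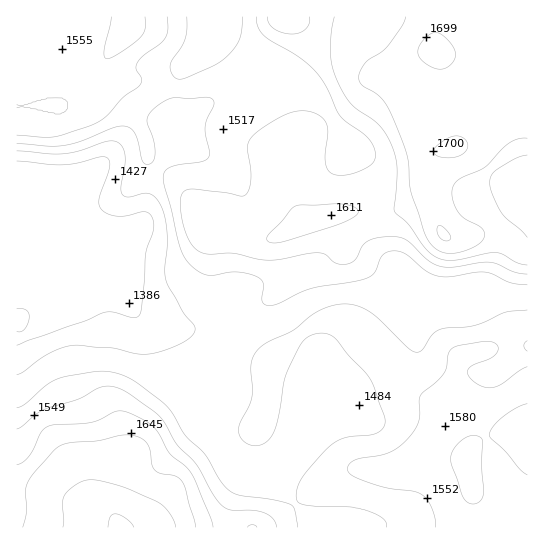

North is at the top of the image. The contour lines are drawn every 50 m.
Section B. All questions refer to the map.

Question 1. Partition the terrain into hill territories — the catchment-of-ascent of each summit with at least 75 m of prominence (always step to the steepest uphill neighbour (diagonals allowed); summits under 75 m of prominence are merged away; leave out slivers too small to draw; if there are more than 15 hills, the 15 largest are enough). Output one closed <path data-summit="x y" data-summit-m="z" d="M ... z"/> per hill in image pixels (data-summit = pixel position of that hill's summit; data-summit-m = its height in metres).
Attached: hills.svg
<path data-summit="435 51" data-summit-m="1714" d="M527 16l-322 0-2 29-20 20-3 6-3 38-14 33 1 19-15 24-4 29-4 9-6 6-20 12-55 22 18 6 12 0 29 12 12 25 12 15 7 4 16 4 36 0 5 3 17 17 3 7 15-19 41-18 28-19 18-5 198 0z"/><path data-summit="527 430" data-summit-m="1618" d="M367 293l-32 0-24 7-28 19-41 18-9 9-4 8-20 18-22 7-19 0 22 22 14 8 5 18 17 28 21 13 27 11 5 4 22 27 2 18 224 0 1-233z"/><path data-summit="119 527" data-summit-m="1758" d="M29 193l-13 1 0 333 286 1-1-18-22-27-5-4-27-11-21-13-17-28-5-18-14-8-22-22 19 0 22-7 18-15-3-8-17-17-5-3-36 0-19-5-14-14-13-28-6-3-24-10-12 0-13-5-19 1 3-7 16-19-16-24-6-14-6-6z"/><path data-summit="126 29" data-summit-m="1626" d="M203 16l-187 1 0 176 21 2 6 6 6 14 16 24-16 19-3 7 17-2 52-22 20-12 6-6 4-9 4-29 15-24-1-19 14-33 0-19 4-23 22-22z"/>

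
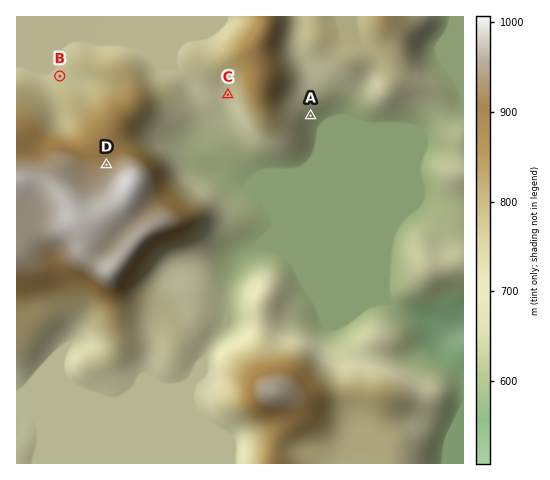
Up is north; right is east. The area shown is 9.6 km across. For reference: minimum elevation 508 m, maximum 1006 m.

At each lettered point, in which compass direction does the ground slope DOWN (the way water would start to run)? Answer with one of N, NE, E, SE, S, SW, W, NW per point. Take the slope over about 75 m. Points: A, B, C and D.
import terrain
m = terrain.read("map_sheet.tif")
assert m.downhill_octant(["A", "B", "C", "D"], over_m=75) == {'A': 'SE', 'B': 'NW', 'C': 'SW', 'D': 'N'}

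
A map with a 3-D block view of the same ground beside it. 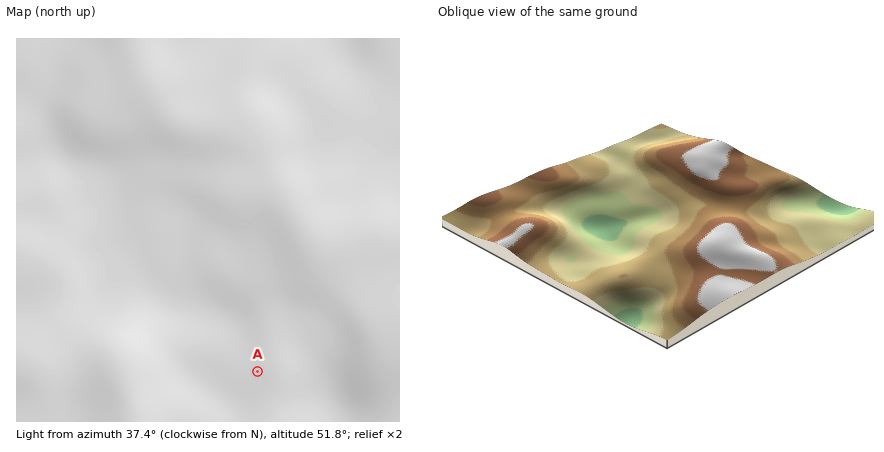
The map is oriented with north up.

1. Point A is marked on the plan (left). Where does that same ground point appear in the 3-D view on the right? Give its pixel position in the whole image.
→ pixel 608 273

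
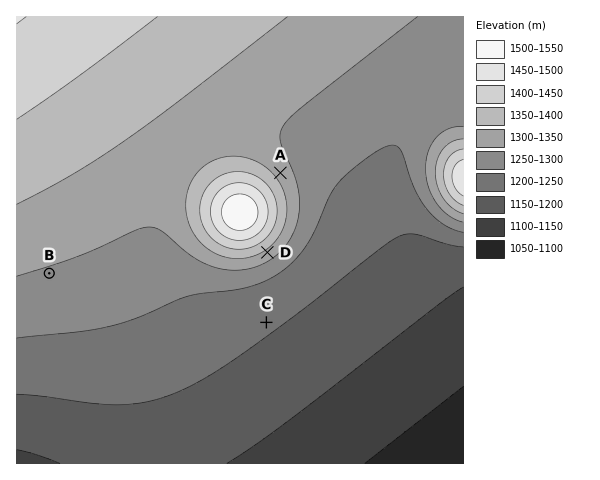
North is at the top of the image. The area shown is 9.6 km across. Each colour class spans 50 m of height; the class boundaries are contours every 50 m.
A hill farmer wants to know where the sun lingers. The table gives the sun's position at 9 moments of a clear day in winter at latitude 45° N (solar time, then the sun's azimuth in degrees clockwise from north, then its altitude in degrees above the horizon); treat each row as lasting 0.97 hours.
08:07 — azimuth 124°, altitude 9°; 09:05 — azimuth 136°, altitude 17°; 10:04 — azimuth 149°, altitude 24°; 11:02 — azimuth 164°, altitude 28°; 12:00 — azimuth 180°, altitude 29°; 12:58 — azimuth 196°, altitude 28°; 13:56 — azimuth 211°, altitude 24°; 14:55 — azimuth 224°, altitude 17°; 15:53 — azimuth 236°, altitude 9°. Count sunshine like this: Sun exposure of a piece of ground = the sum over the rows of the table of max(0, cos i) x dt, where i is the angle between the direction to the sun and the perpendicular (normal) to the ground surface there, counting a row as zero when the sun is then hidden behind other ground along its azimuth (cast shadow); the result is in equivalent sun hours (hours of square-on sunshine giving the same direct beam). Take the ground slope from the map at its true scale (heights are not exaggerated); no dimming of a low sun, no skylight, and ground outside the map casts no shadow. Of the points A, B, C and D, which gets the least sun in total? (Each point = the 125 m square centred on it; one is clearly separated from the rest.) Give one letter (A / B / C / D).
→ A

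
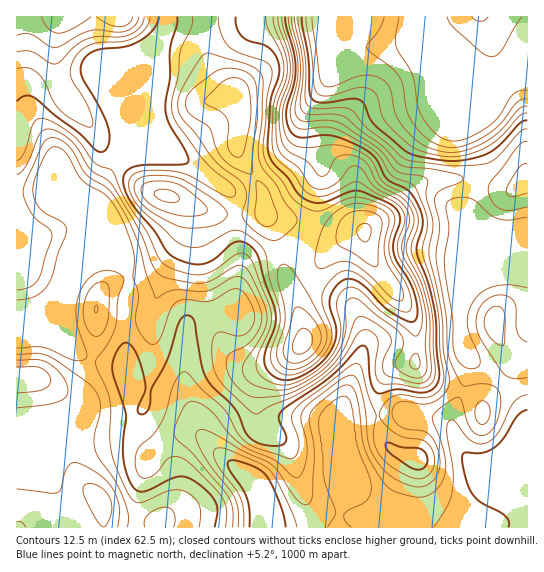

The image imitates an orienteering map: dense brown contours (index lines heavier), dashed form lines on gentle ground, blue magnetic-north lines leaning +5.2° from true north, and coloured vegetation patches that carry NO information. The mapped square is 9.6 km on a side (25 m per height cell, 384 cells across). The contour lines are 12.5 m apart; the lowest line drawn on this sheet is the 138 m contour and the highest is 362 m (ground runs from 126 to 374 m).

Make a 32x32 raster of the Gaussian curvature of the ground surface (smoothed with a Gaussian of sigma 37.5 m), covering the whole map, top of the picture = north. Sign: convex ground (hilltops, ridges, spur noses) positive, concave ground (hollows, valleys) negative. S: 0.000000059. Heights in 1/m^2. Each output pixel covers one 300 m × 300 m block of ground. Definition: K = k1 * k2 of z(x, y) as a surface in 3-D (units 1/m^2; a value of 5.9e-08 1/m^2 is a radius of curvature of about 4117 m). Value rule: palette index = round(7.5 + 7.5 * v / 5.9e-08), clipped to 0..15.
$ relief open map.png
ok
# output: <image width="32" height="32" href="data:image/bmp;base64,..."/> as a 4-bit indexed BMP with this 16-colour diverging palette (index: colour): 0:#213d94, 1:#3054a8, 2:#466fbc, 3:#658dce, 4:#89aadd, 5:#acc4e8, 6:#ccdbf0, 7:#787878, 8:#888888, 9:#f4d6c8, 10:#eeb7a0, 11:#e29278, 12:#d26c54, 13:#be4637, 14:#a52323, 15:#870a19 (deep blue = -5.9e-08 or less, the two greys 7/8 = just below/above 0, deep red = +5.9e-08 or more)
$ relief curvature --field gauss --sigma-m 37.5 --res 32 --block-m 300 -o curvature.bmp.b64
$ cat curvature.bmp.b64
<image width="32" height="32" href="data:image/bmp;base64,Qk12AgAAAAAAAHYAAAAoAAAAIAAAACAAAAABAAQAAAAAAAACAAATCwAAEwsAABAAAAAAAAAAlD0hAKhUMAC8b0YAzo1lAN2qiQDoxKwA8NvMAHh4eACIiIgAyNb0AKC37gB4kuIAVGzSADdGvgAjI6UAGQqHAIiWd2SYiIhnhnd4d4d3eIZ3d41ziIi6R4d3eHd2d3d4eIeKioeIl2l3eHh2dVaIh4d3dnqXd4m8VniIZ55WiHiIh3d4d4Z3dzh3dpqPl2Z4iHd3d3Z2VM6Kd3bIeFdoZ3d3d3eHiHeHdqiHN7Nnv3mHd5h4iHiIVUSpiArCZ4xoeHaIeHd3eIVFeOhGlSFnV3yGd4h3d4h0ioZUps8idmh6eGaId3eHQ7/5JIm/i6d4lXdniHd3d3au/kd4MJt4Z4iHmVeYh3jcV7smmSdmbIl3hsp3l6dovUVmdWmsVm2ndnapiWWGaqhmVcuN+Xhnhpl3WFZmeHh4l2aIWcZ4dnd3iHZ4eImHdnd2V0J3iId3iIeIiXiIh5RYd2hVuYh4iHiGiIdWd3Zpd3eKp4Vnd3eId4iWZ3iBbIY0q/+1aIZ4aYeLjvuXeHh2d4eJNamHuDmHVg/sl4tIiM1QSxNnZoiIh4YDd0VpI4Z4fJh4dVV5uet4d4p3jHaXZ3t2dpplaYWXaXh3d3h2Vnhnd4isqHx0aHh4dZd3mZt4V4d4iIqqdouHeHbaeJV3eFZ3iIiIc4dnh3h4eHu0lJx3iHeIh2SIVaiIiGd5hfpqh3d3iHd3iGe6Z4eHV4f5SId3h4h3eHd3d2RniHiGd3h3d4h4d3h3mUT/F4Zocgu4eIiHeIiH"/>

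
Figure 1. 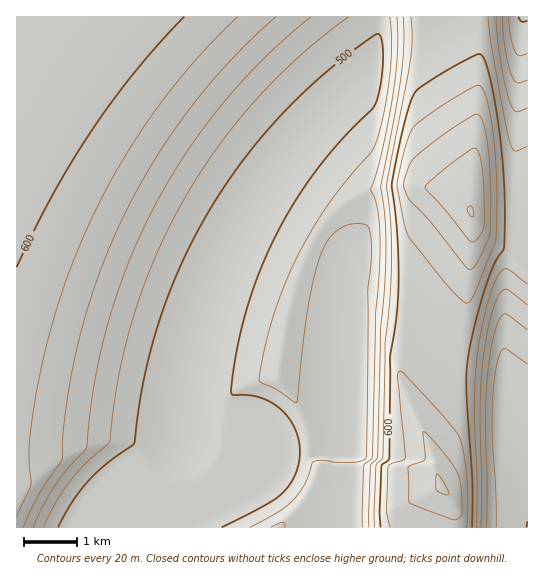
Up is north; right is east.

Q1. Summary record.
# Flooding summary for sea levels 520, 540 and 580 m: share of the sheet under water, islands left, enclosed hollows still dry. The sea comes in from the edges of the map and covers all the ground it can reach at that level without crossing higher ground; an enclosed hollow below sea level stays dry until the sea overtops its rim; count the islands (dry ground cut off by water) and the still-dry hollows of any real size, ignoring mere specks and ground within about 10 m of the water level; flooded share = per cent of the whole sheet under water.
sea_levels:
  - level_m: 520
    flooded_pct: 38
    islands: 0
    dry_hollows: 0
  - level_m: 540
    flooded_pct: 50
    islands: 0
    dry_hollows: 0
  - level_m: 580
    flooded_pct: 65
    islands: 0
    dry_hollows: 0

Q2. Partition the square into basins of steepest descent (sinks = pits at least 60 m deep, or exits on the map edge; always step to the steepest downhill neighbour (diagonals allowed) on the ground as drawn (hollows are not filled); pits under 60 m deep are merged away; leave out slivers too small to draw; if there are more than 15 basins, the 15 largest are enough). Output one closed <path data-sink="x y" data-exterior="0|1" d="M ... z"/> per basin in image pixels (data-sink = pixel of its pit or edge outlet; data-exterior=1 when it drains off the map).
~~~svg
<path data-sink="182 442" data-exterior="0" d="M477 16l-461 1 1 511 436-1 2-22-15-20-5-15 0-13-30-66-5-20 5-52 4-14 14-16 38-29 10-10 1-5 1-28-2-4 0-22 8-108 0-62z"/><path data-sink="527 527" data-exterior="1" d="M474 224l-3 26-48 39-14 16-6 37-3 29 1 10 34 76 0 13 5 15 15 20-2 22 74 1 1-285-13 5-18-3-19-9-3-5z"/><path data-sink="523 17" data-exterior="1" d="M527 16l-50 1 2 66-8 130 2 4 2 14 3 5 19 9 13 3 11-1 7-5z"/>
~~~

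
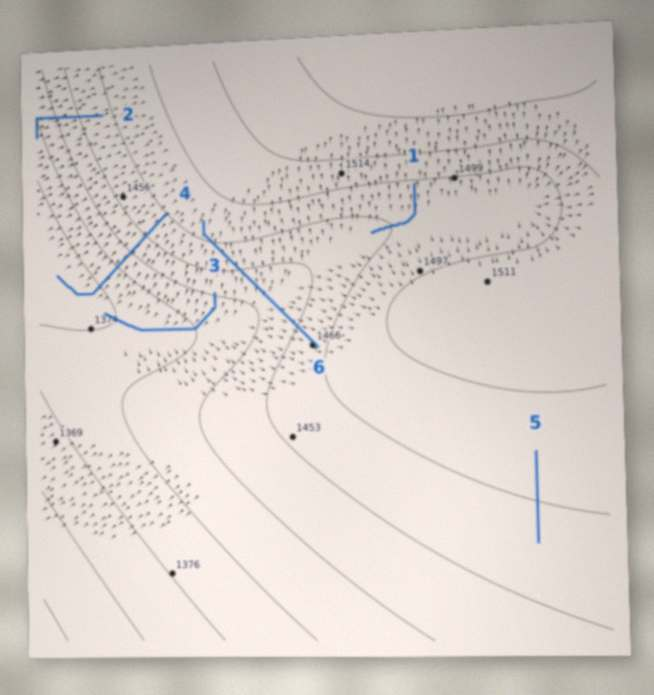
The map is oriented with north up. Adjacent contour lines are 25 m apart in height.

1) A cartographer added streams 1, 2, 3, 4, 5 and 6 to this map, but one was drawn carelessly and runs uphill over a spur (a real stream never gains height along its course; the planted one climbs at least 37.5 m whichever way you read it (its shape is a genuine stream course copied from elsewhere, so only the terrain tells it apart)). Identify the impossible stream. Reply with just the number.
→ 6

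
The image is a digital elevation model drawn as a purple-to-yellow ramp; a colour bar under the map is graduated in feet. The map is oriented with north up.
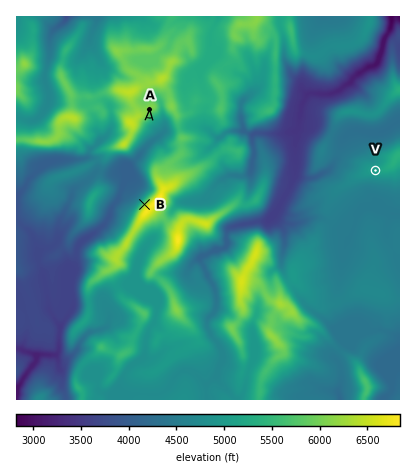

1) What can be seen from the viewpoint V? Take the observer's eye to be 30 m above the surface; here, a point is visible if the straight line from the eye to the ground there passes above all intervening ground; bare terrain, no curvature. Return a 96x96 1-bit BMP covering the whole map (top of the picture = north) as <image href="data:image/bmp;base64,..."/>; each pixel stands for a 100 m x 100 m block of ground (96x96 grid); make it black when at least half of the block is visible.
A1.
<image width="96" height="96" href="data:image/bmp;base64,Qk2+BAAAAAAAAD4AAAAoAAAAYAAAAGAAAAABAAEAAAAAAIAEAAATCwAAEwsAAAIAAAAAAAAA////AAAAAAAAAAAAAAAAAAAGAAEAAAAAAAAAAAAAAAAAAAAAAAAAAAAAAAAAAAAAAAAAAAAAAPAAAAAAAAAAAAAAAfAAAAAAAAAAAAAAA+AAAAAAAAAAAAADA8AAAAAAAAAAAAAPB4AAAAAAAAAAAAAPBwAAAAAAAAAAAAAADwAAAAAAAAAAAAAAHgAAAAAAAAAAAAAAPgAAAAAAAAAAAAAAZgAAAAAAAAAAAAAAgwAAAAAAAAAAAAABAAAAAAAAAAAAAAACAAAAAAAAAAAAAAAGAAAAAAAAAAAAAAAMAAAAAAAAAAAAAAAYAAAAAAAAAAAAAAD4AAAAAAAAAAAAAAPgAAAAAAAAAAAAAAfAAAAAAAAAAAAAQAeEAAAAAAAAAAAAwB8fAAAAAAAAAAAAgH4/wAAAAAAAAAAAAfx/4A8AAAAAAAAAY3x//P8AAAAAAAAAYnj///8AAAAAAAAA5nH///8AAAAABAAA/nP///8AAAAAHAAAf+f///8AAAAAPgAAf+f///8AAAAAPwAAP8f///8AAAAAD8AAHM////8AAAAAAeAAH8////8AAAAAAfAAD8////8AAAAAAPgAD8f///8AAAAAAPgAD8f///8AAAAAAOAAD8P///8AAAAAAOAgD+P///8AAAAAAMBwD+d///8AAAAAAAD7/8b///8AAAAAAAD//AD///8AAAAAAAD/+AA///8AAAABgAP4AAAf//8AAAAA8D/8EAAH//8AAAAA/Hg8DAAH//8AAAAAfAAODgAH//8AAAAAPgAHDgAH//8AAAAAHwABDwA3//8AAAAAD4ABDwA///8AAAAAD+AAh4A///8AAAAAB/wAB4AP//8AAAAAA/8AB8AP//4AAAAAAf+AA+AP/8AAAAAAAP/gA+AHH8AAAAAAAH/4A8AwH/AAAAAAAA/7g8A4c/gAAAAAAgPjw8AeY/wAAAAAAcHjw8Af//wAAAAAAPBBw8AP4f4AAAAAAHAB54AP84IAAAAAAGAA54AP/wAAAAAQAEAAxwAH/wAAAAAYAGAHxgAH/wAAAAAMAHgDxAAD/wAAAAAEAHgDYAAD/4AAAAAEAGA/uAAB/8AAAAAGAPwfPwAB/+AAAAAHgPgeH4AB//AAAAADgPAcD8AA//gAAAABwPAcB+AAf/wAAAAAQcAcAeAAAB4AAAAAIYAcAPAAAB8AAAAAAQAYAPAAAA8AAAAMAQAYAPAAAA8AAAAOAgAQAHgAAAcAAAAHjAAQAHgAAAEAAAAD/AAAAHgAAAAAAAAADgAAAHgAAAAAAAAABgAAAHgAAAAAAAAABwAAAHgAAAAAAAAAAwAAAHwAAAAAAAAAA4AAAH4AAAAAAAAAAYAAAH/4AAAAAAAAAIAAAH/8AAAAAAAAAIgCAG+f8AAAAAAAAMgCHGcH/AAAAAAAABgDjGcD/wAAAAAAABgD/mcAB4AAAAAAABgD30cAA4AAAAAAABgBn8YAAYAAAAAAAAgBn8YAAcAAAAAAAAAB/4YAAMAAAAAAAAAAD4YAAOAAAAAAAAAADwYAAAA="/>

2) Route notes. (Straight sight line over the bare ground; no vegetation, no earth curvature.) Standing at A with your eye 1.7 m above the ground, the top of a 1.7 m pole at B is in view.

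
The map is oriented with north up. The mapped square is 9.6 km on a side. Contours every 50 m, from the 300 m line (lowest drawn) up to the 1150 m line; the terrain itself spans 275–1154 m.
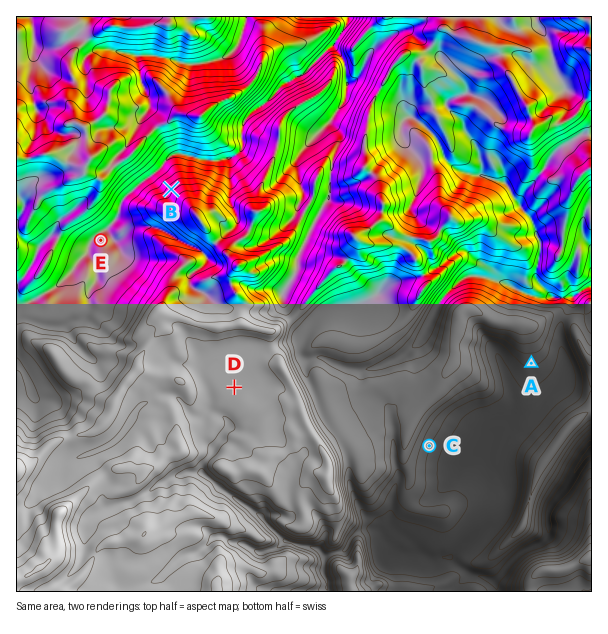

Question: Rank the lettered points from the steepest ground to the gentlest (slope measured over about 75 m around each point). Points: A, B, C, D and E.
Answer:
B C A E D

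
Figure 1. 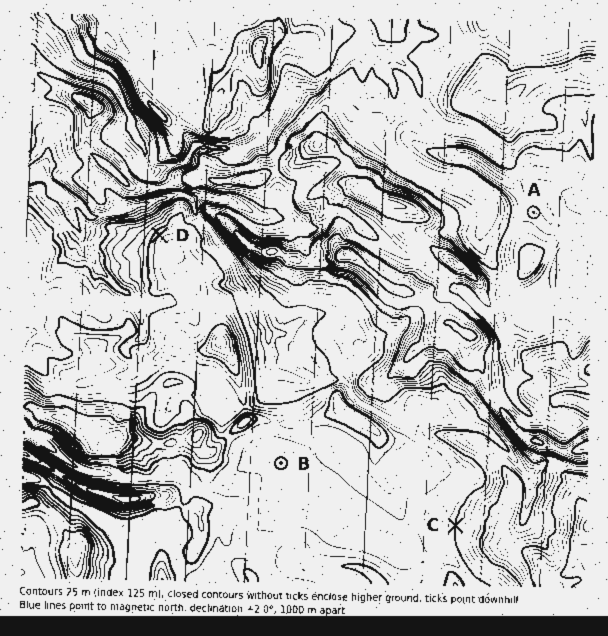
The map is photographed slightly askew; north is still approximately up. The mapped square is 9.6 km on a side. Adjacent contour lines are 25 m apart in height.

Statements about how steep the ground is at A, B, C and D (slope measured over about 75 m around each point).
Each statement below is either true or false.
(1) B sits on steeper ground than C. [false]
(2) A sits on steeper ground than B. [true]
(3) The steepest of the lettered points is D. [true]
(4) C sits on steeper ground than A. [true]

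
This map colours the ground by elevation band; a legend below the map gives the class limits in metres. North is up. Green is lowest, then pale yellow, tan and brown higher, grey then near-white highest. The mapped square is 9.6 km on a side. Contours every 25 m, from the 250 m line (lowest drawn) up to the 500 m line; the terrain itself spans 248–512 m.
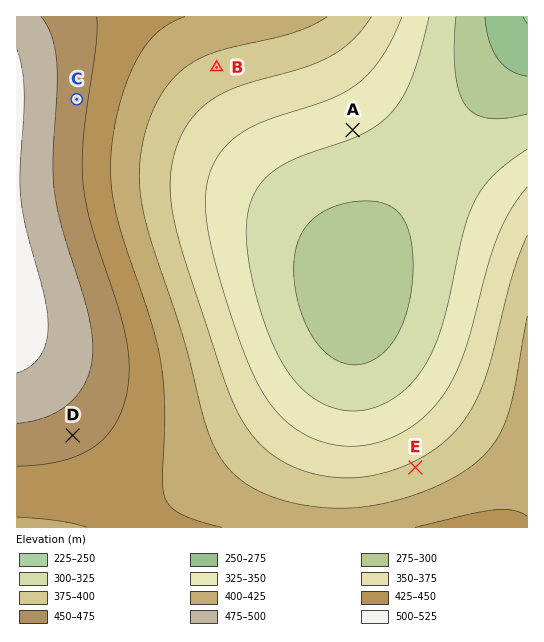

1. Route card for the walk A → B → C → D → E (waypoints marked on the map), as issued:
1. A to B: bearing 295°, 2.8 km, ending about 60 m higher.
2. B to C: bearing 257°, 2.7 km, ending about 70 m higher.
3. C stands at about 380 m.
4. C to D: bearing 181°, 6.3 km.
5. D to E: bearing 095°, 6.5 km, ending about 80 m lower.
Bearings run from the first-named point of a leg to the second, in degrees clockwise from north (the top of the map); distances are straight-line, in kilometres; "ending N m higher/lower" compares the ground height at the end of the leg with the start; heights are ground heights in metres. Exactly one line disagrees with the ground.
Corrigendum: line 3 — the height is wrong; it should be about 460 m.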